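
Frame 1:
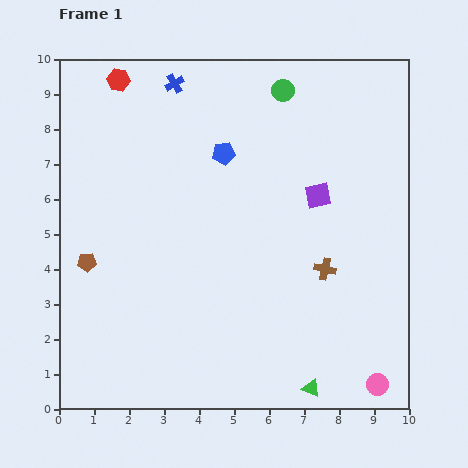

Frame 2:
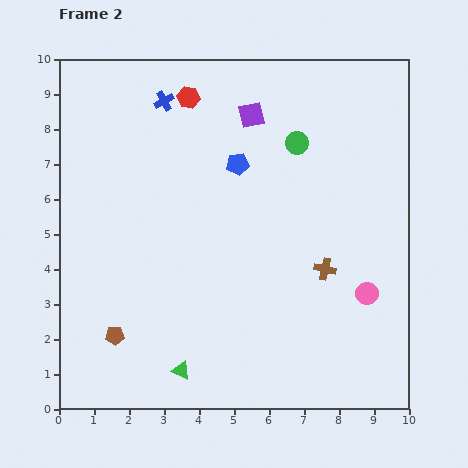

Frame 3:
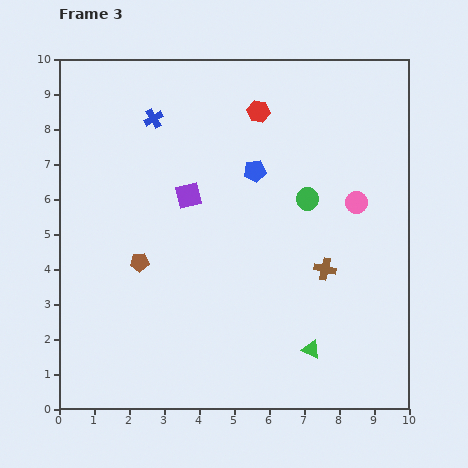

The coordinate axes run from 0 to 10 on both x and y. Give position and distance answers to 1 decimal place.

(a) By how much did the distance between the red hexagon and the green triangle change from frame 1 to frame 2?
-2.6

Distance in frame 1: 10.4. Distance in frame 2: 7.8.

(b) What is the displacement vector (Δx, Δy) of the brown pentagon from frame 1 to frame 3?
(1.5, 0.0)

The brown pentagon was at (0.8, 4.2) in frame 1 and (2.3, 4.2) in frame 3.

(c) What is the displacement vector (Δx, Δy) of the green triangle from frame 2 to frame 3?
(3.7, 0.6)

The green triangle was at (3.5, 1.1) in frame 2 and (7.2, 1.7) in frame 3.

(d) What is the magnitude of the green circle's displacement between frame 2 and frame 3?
1.6

The green circle moved from (6.8, 7.6) to (7.1, 6.0), a distance of √(0.3² + 1.6²) ≈ 1.6.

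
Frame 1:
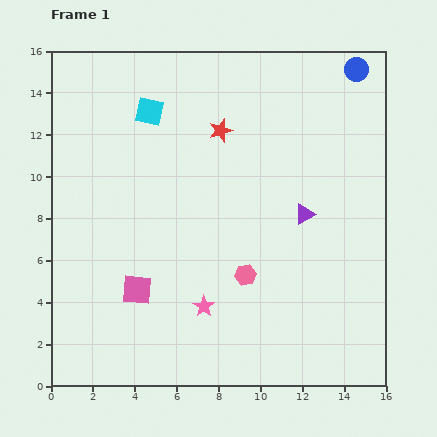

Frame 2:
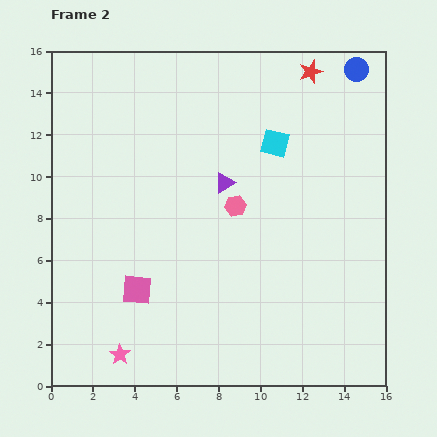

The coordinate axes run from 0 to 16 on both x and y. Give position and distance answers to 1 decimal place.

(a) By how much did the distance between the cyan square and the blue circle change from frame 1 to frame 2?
-4.9

Distance in frame 1: 10.1. Distance in frame 2: 5.2.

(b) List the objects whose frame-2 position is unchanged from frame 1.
the blue circle, the pink square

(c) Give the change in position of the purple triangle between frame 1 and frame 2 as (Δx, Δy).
(-3.8, 1.5)

The purple triangle was at (12.1, 8.2) in frame 1 and (8.3, 9.7) in frame 2.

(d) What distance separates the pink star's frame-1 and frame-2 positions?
4.6

The pink star moved from (7.3, 3.8) to (3.3, 1.5), a distance of √(4.0² + 2.3²) ≈ 4.6.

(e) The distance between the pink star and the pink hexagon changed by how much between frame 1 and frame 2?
+6.5

Distance in frame 1: 2.5. Distance in frame 2: 9.0.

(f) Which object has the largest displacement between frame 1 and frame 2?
the cyan square

(moved 6.2; next 5.1)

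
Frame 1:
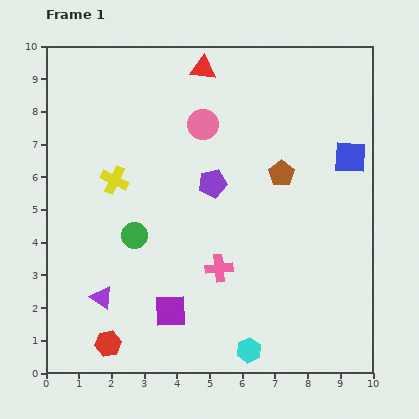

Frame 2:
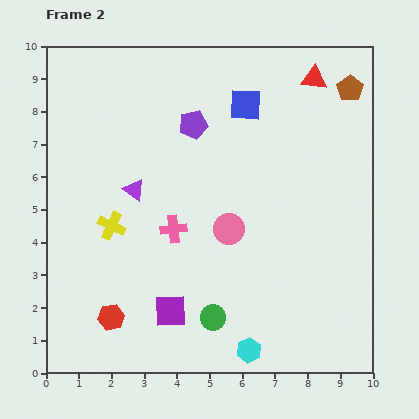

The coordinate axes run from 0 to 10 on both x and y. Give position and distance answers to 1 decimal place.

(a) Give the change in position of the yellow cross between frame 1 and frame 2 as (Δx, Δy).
(-0.1, -1.4)

The yellow cross was at (2.1, 5.9) in frame 1 and (2.0, 4.5) in frame 2.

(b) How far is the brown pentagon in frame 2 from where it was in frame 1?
3.3

The brown pentagon moved from (7.2, 6.1) to (9.3, 8.7), a distance of √(2.1² + 2.6²) ≈ 3.3.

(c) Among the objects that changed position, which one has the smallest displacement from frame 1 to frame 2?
the red hexagon

(moved 0.8)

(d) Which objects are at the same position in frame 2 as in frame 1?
the purple square, the cyan hexagon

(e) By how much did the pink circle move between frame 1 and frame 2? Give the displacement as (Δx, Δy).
(0.8, -3.2)

The pink circle was at (4.8, 7.6) in frame 1 and (5.6, 4.4) in frame 2.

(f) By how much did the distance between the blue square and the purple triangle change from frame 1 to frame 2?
-4.4

Distance in frame 1: 8.7. Distance in frame 2: 4.3.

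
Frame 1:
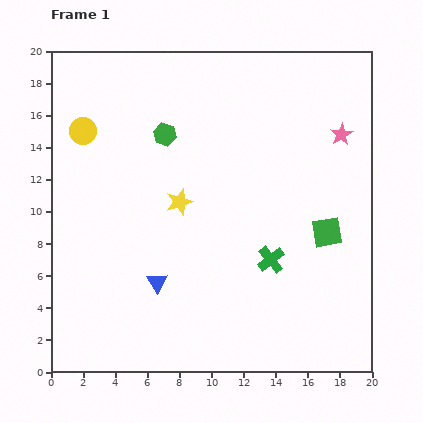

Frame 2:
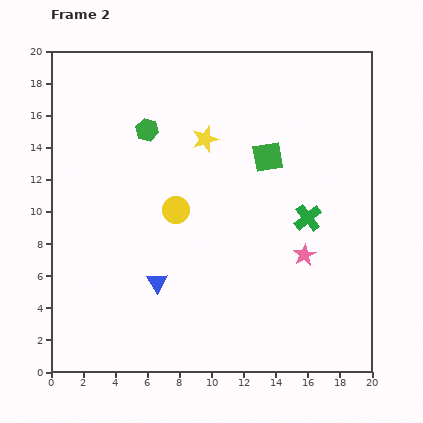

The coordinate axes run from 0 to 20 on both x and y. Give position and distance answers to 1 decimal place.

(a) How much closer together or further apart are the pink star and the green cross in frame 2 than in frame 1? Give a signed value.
-6.7

Distance in frame 1: 9.0. Distance in frame 2: 2.3.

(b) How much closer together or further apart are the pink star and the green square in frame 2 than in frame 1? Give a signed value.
+0.3

Distance in frame 1: 6.2. Distance in frame 2: 6.5.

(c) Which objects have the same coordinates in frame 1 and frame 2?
the blue triangle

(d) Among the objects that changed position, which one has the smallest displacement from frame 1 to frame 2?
the green hexagon

(moved 1.1)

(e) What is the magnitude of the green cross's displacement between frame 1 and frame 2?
3.5

The green cross moved from (13.7, 7.0) to (16.0, 9.6), a distance of √(2.3² + 2.6²) ≈ 3.5.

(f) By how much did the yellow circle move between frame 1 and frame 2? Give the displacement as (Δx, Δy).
(5.8, -4.9)

The yellow circle was at (2.0, 15.0) in frame 1 and (7.8, 10.1) in frame 2.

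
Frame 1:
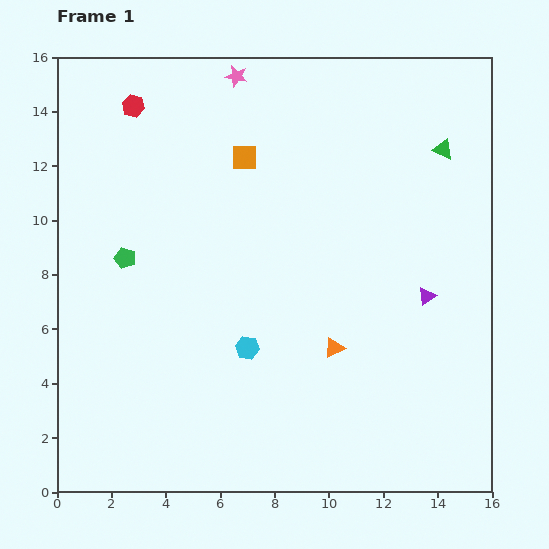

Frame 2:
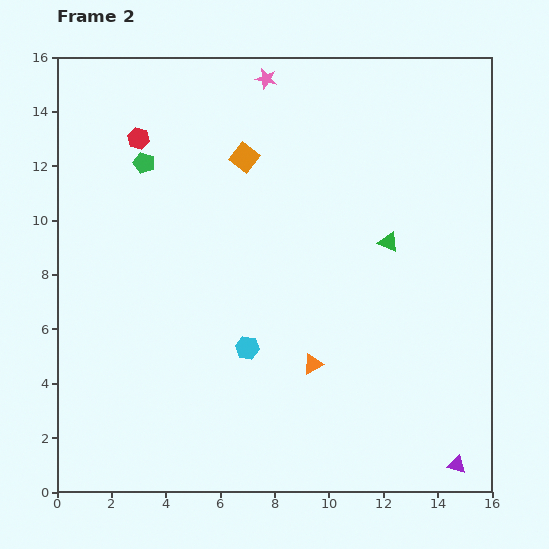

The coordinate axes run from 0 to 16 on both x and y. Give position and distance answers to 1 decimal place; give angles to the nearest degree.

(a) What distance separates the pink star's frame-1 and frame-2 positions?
1.1

The pink star moved from (6.6, 15.3) to (7.7, 15.2), a distance of √(1.1² + 0.1²) ≈ 1.1.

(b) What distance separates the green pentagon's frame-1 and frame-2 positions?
3.6

The green pentagon moved from (2.5, 8.6) to (3.2, 12.1), a distance of √(0.7² + 3.5²) ≈ 3.6.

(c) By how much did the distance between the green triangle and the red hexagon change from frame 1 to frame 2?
-1.5

Distance in frame 1: 11.5. Distance in frame 2: 10.0.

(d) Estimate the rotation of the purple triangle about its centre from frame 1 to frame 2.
46° clockwise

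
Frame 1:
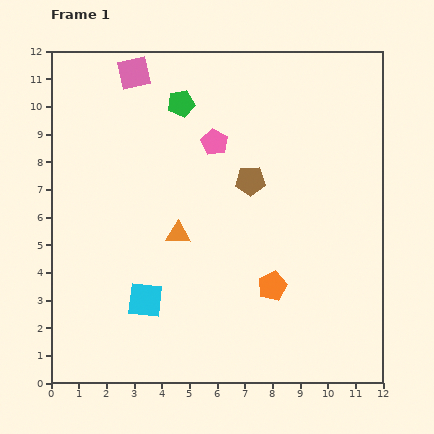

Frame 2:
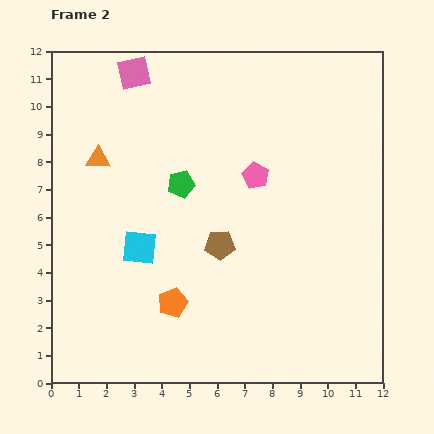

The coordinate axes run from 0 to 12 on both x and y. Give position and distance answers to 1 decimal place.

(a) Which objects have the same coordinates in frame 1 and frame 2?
the pink square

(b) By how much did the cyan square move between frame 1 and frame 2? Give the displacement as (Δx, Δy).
(-0.2, 1.9)

The cyan square was at (3.4, 3.0) in frame 1 and (3.2, 4.9) in frame 2.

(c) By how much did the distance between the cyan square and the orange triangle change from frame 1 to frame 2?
+0.8

Distance in frame 1: 2.7. Distance in frame 2: 3.5.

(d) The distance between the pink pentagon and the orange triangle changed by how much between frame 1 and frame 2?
+2.2

Distance in frame 1: 3.5. Distance in frame 2: 5.7.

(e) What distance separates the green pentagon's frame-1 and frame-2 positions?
2.9

The green pentagon moved from (4.7, 10.1) to (4.7, 7.2), a distance of √(0.0² + 2.9²) ≈ 2.9.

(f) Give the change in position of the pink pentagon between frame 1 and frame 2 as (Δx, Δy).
(1.5, -1.2)

The pink pentagon was at (5.9, 8.7) in frame 1 and (7.4, 7.5) in frame 2.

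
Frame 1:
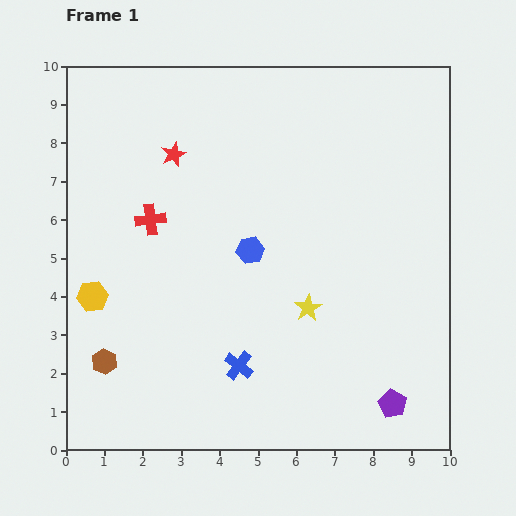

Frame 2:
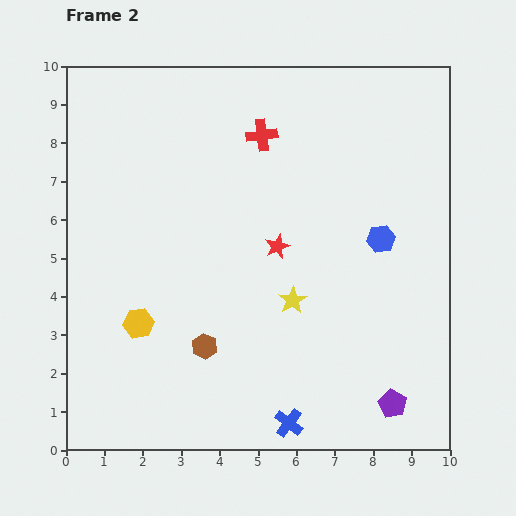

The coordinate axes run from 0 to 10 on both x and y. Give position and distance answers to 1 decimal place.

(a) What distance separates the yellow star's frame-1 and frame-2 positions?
0.4

The yellow star moved from (6.3, 3.7) to (5.9, 3.9), a distance of √(0.4² + 0.2²) ≈ 0.4.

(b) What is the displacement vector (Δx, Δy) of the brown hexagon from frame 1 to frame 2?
(2.6, 0.4)

The brown hexagon was at (1.0, 2.3) in frame 1 and (3.6, 2.7) in frame 2.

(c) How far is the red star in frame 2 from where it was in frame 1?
3.6

The red star moved from (2.8, 7.7) to (5.5, 5.3), a distance of √(2.7² + 2.4²) ≈ 3.6.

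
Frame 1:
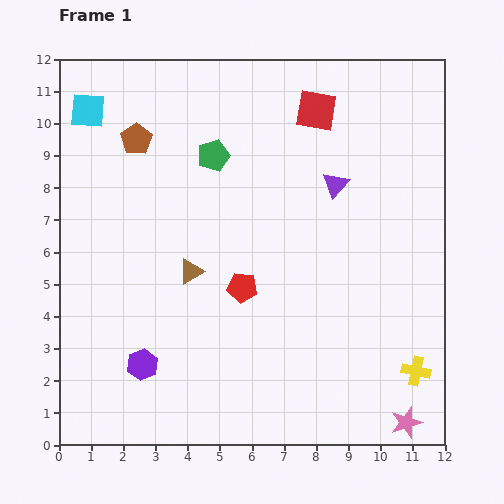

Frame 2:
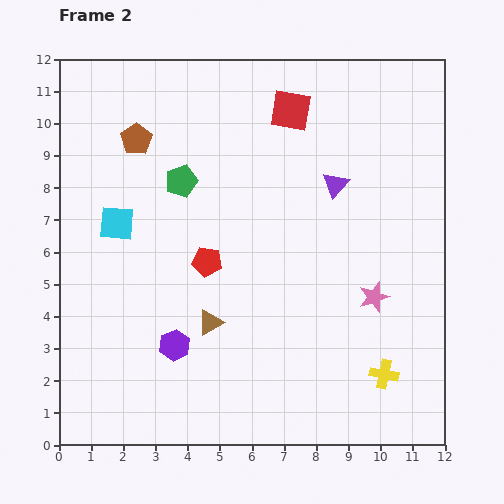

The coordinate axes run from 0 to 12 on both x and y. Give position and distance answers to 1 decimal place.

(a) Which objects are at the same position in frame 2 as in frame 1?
the purple triangle, the brown pentagon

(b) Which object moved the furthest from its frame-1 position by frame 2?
the pink star

(moved 4.0; next 3.6)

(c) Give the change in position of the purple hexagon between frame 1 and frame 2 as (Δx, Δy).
(1.0, 0.6)

The purple hexagon was at (2.6, 2.5) in frame 1 and (3.6, 3.1) in frame 2.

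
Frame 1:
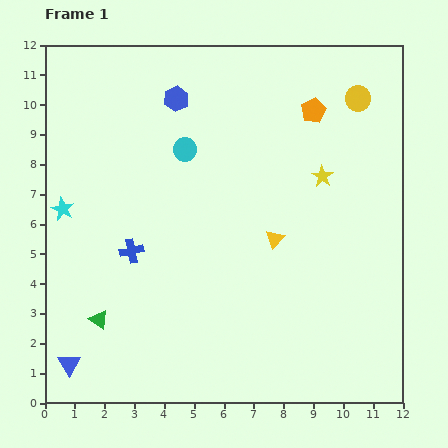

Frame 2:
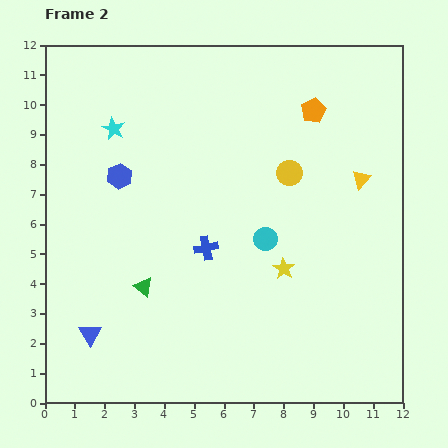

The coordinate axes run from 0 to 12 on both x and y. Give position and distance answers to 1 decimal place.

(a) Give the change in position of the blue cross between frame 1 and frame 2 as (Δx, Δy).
(2.5, 0.1)

The blue cross was at (2.9, 5.1) in frame 1 and (5.4, 5.2) in frame 2.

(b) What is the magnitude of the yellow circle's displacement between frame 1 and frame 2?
3.4

The yellow circle moved from (10.5, 10.2) to (8.2, 7.7), a distance of √(2.3² + 2.5²) ≈ 3.4.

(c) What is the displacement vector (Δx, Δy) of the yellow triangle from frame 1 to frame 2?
(2.9, 2.0)

The yellow triangle was at (7.7, 5.5) in frame 1 and (10.6, 7.5) in frame 2.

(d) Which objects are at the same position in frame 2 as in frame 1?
the orange pentagon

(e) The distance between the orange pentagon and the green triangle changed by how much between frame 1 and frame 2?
-1.8

Distance in frame 1: 10.0. Distance in frame 2: 8.2.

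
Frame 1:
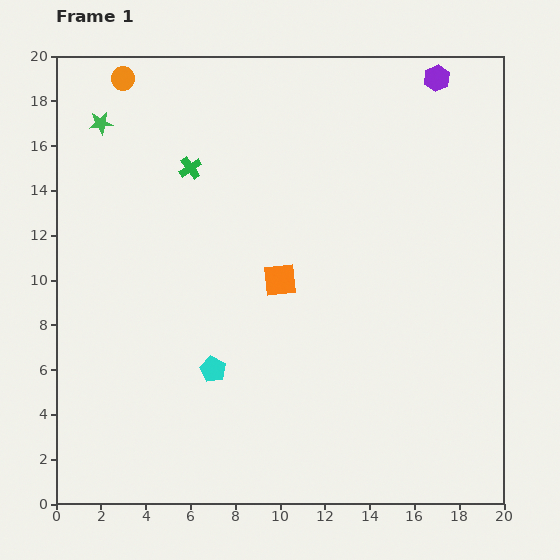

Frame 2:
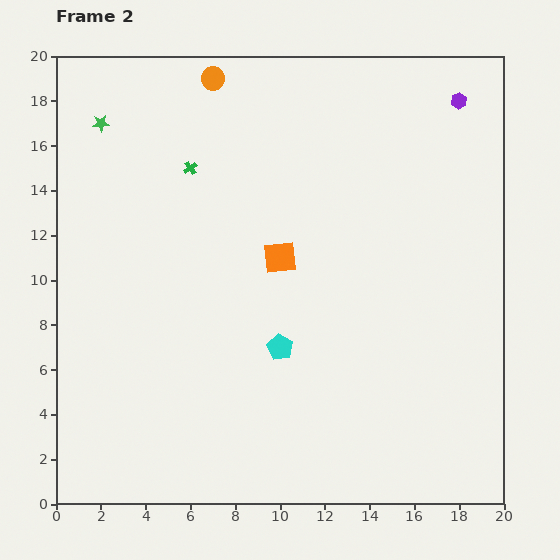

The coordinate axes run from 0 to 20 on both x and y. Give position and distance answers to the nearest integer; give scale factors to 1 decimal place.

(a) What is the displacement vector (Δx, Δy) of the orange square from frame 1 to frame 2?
(0, 1)

The orange square was at (10, 10) in frame 1 and (10, 11) in frame 2.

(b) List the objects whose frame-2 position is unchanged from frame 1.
the green star, the green cross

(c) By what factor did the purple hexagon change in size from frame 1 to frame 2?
0.6×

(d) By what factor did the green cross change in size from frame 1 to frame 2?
0.6×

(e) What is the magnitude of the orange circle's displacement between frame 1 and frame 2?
4

The orange circle moved from (3, 19) to (7, 19), a distance of √(4² + 0²) ≈ 4.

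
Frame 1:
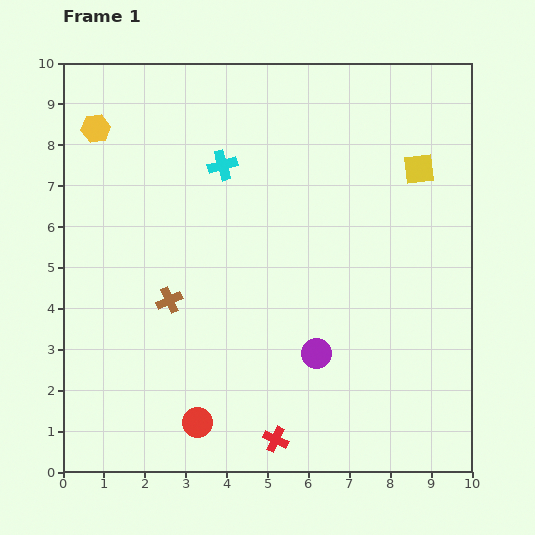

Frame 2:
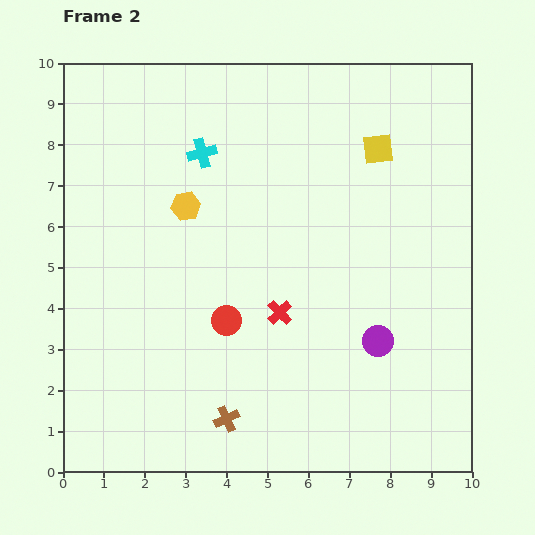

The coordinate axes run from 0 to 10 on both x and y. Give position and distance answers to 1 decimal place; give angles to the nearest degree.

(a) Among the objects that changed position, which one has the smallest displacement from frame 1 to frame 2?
the cyan cross

(moved 0.6)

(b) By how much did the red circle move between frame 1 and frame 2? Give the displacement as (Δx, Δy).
(0.7, 2.5)

The red circle was at (3.3, 1.2) in frame 1 and (4.0, 3.7) in frame 2.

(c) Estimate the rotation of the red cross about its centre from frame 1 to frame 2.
21° clockwise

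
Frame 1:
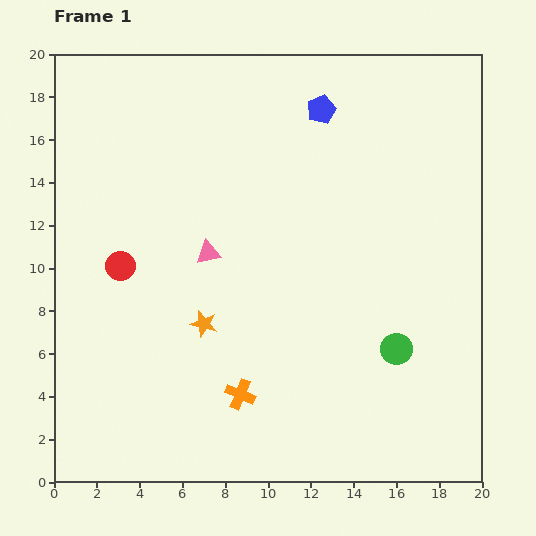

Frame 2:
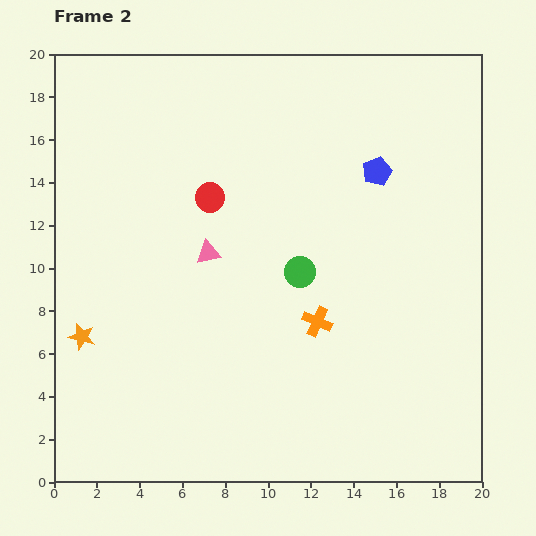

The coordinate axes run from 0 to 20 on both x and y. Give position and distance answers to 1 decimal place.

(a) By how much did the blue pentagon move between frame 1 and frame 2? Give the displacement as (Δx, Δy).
(2.6, -2.9)

The blue pentagon was at (12.5, 17.4) in frame 1 and (15.1, 14.5) in frame 2.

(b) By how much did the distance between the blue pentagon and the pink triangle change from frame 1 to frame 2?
+0.3

Distance in frame 1: 8.5. Distance in frame 2: 8.8.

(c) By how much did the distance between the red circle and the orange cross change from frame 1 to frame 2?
-0.5

Distance in frame 1: 8.2. Distance in frame 2: 7.7.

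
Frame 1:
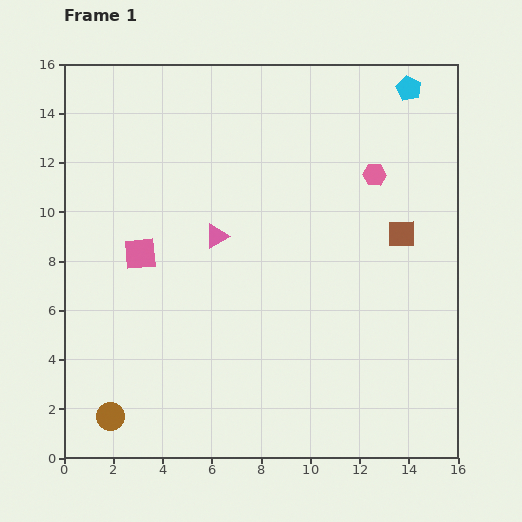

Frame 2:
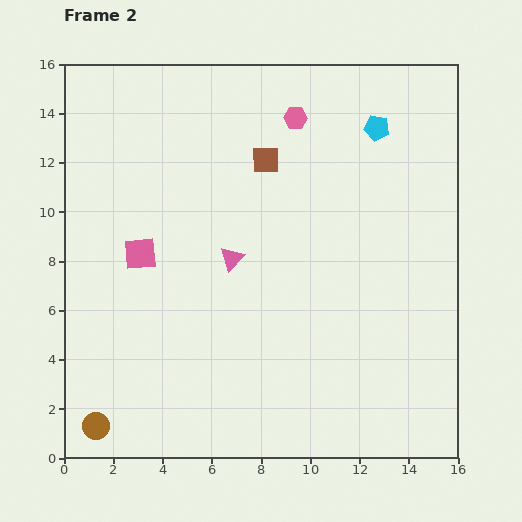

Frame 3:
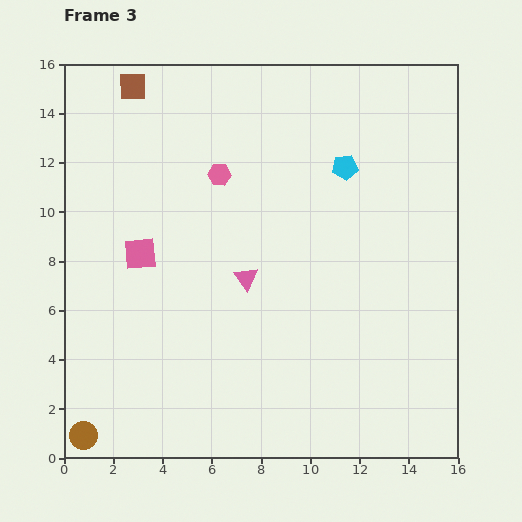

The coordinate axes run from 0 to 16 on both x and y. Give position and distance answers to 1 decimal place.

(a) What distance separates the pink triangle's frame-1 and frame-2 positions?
1.1

The pink triangle moved from (6.2, 9.0) to (6.8, 8.1), a distance of √(0.6² + 0.9²) ≈ 1.1.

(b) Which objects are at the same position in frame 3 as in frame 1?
the pink square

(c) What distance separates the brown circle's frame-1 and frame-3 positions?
1.4

The brown circle moved from (1.9, 1.7) to (0.8, 0.9), a distance of √(1.1² + 0.8²) ≈ 1.4.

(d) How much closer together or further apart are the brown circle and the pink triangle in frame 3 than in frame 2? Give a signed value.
+0.5

Distance in frame 2: 8.7. Distance in frame 3: 9.2.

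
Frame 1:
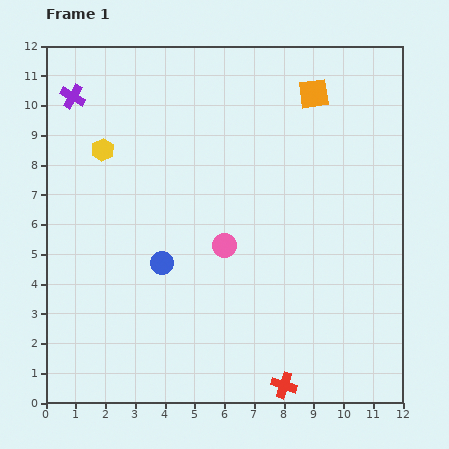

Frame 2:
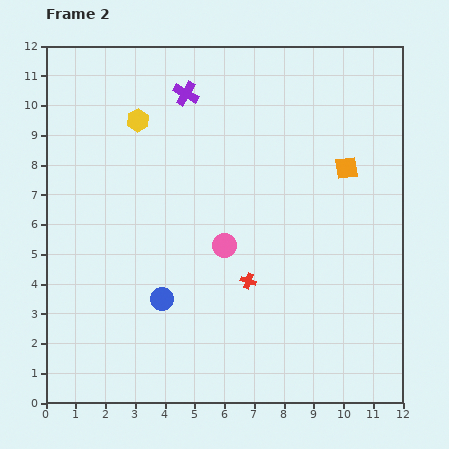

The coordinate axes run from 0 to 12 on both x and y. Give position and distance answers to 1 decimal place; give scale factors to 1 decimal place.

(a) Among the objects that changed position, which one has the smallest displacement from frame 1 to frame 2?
the blue circle

(moved 1.2)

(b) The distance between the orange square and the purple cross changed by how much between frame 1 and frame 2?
-2.1

Distance in frame 1: 8.1. Distance in frame 2: 6.0.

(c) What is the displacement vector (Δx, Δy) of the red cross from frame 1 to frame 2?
(-1.2, 3.5)

The red cross was at (8.0, 0.6) in frame 1 and (6.8, 4.1) in frame 2.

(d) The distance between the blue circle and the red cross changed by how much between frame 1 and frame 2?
-2.8

Distance in frame 1: 5.8. Distance in frame 2: 3.0.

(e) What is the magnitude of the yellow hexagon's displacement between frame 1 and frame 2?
1.6

The yellow hexagon moved from (1.9, 8.5) to (3.1, 9.5), a distance of √(1.2² + 1.0²) ≈ 1.6.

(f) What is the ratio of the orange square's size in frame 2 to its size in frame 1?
0.7×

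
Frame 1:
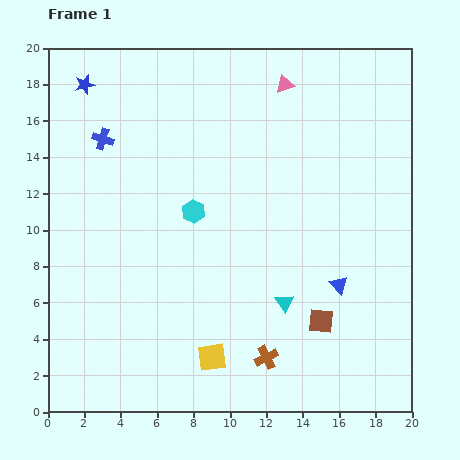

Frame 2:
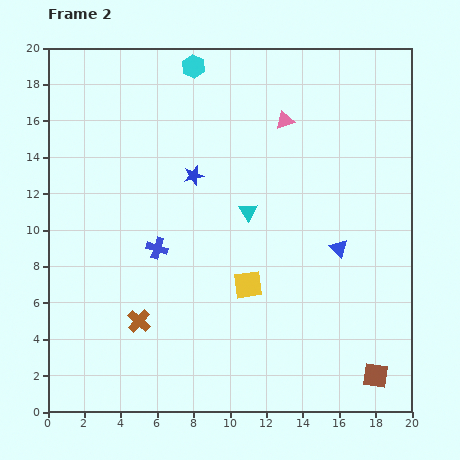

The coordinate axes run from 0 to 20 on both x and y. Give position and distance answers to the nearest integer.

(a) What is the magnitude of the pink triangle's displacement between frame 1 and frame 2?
2

The pink triangle moved from (13, 18) to (13, 16), a distance of √(0² + 2²) ≈ 2.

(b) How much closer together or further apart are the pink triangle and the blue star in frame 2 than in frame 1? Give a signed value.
-5

Distance in frame 1: 11. Distance in frame 2: 6.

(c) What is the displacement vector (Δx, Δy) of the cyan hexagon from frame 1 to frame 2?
(0, 8)

The cyan hexagon was at (8, 11) in frame 1 and (8, 19) in frame 2.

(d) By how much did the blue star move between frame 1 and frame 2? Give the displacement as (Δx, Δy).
(6, -5)

The blue star was at (2, 18) in frame 1 and (8, 13) in frame 2.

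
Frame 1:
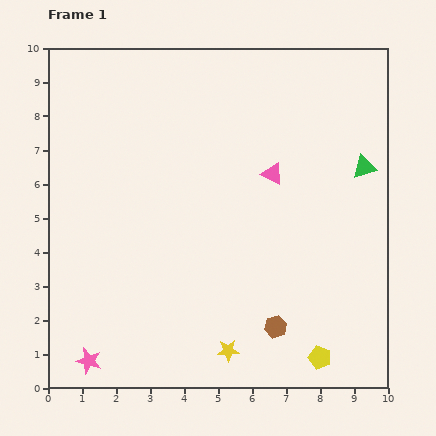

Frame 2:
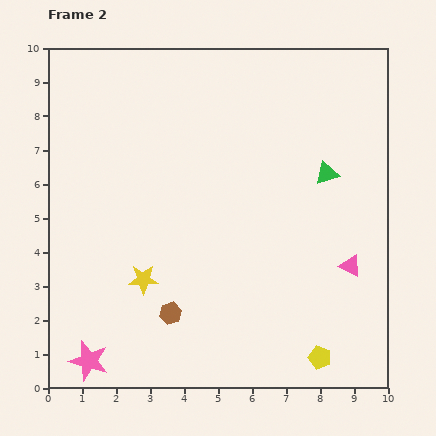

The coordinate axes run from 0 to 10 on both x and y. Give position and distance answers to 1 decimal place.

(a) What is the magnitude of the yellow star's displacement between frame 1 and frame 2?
3.3

The yellow star moved from (5.3, 1.1) to (2.8, 3.2), a distance of √(2.5² + 2.1²) ≈ 3.3.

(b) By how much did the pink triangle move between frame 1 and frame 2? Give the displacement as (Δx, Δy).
(2.3, -2.7)

The pink triangle was at (6.6, 6.3) in frame 1 and (8.9, 3.6) in frame 2.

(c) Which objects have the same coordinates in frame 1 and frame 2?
the yellow pentagon, the pink star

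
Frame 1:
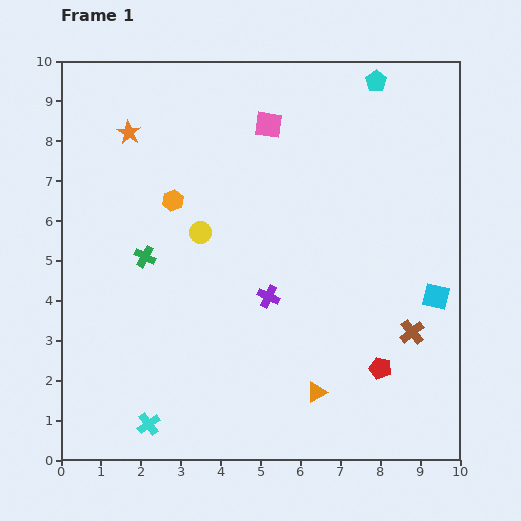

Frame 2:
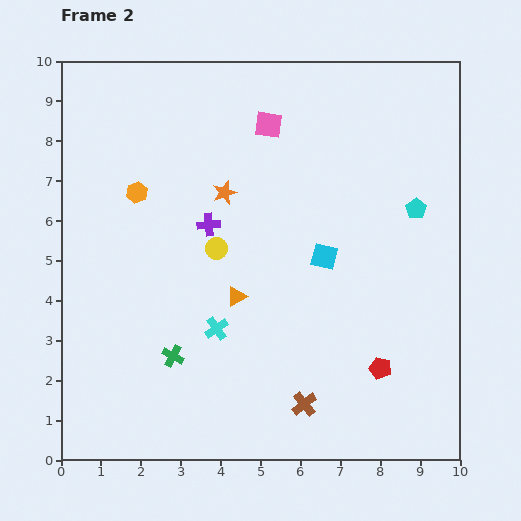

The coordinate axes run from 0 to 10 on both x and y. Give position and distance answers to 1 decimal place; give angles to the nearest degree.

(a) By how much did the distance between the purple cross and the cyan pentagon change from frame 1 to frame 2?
-0.8

Distance in frame 1: 6.0. Distance in frame 2: 5.2.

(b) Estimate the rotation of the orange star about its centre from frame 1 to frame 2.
21° clockwise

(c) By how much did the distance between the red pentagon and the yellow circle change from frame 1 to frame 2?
-0.5

Distance in frame 1: 5.6. Distance in frame 2: 5.1.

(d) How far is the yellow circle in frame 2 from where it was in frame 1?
0.6

The yellow circle moved from (3.5, 5.7) to (3.9, 5.3), a distance of √(0.4² + 0.4²) ≈ 0.6.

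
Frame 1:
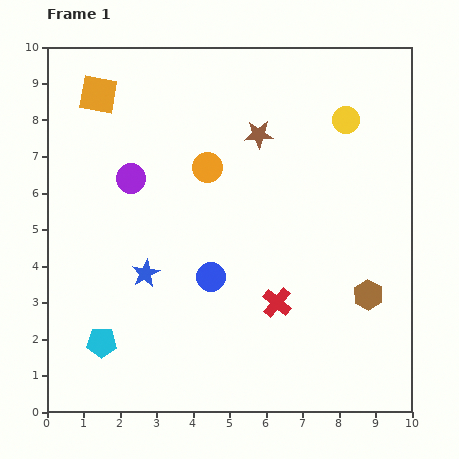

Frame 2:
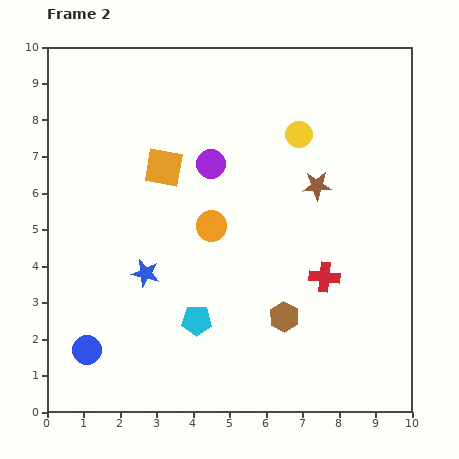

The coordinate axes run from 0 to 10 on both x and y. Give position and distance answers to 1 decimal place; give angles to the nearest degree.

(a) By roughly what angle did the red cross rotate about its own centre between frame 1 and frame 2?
34° counter-clockwise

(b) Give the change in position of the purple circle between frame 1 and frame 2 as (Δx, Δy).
(2.2, 0.4)

The purple circle was at (2.3, 6.4) in frame 1 and (4.5, 6.8) in frame 2.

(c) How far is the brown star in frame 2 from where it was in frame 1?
2.1

The brown star moved from (5.8, 7.6) to (7.4, 6.2), a distance of √(1.6² + 1.4²) ≈ 2.1.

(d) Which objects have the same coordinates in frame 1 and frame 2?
the blue star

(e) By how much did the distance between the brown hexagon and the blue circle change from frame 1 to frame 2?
+1.2

Distance in frame 1: 4.3. Distance in frame 2: 5.5.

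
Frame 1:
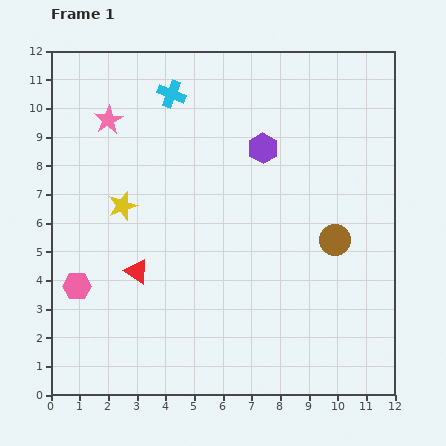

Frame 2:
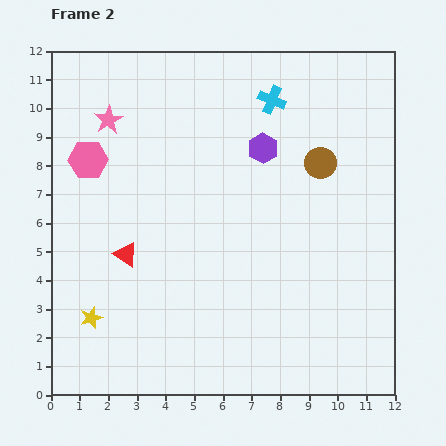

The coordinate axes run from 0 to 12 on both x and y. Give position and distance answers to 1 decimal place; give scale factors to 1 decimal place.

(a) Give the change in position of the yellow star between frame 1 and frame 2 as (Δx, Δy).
(-1.1, -3.9)

The yellow star was at (2.5, 6.6) in frame 1 and (1.4, 2.7) in frame 2.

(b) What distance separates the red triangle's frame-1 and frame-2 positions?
0.7

The red triangle moved from (3.0, 4.3) to (2.6, 4.9), a distance of √(0.4² + 0.6²) ≈ 0.7.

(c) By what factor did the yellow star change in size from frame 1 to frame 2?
0.8×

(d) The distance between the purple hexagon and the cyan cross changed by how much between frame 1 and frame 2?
-2.0

Distance in frame 1: 3.7. Distance in frame 2: 1.7.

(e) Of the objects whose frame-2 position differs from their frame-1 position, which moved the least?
the red triangle

(moved 0.7)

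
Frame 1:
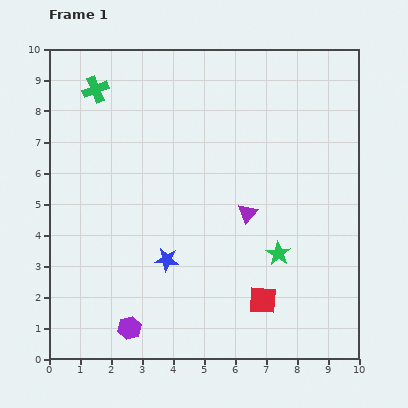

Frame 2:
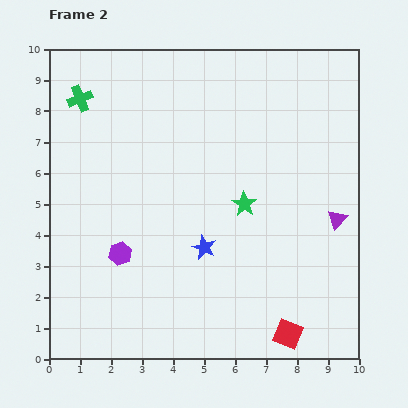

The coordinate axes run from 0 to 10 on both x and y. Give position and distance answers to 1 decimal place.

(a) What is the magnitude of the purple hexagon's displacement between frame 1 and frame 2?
2.4

The purple hexagon moved from (2.6, 1.0) to (2.3, 3.4), a distance of √(0.3² + 2.4²) ≈ 2.4.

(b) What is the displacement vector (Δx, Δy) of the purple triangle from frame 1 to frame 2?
(2.9, -0.2)

The purple triangle was at (6.4, 4.7) in frame 1 and (9.3, 4.5) in frame 2.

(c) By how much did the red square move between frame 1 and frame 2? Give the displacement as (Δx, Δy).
(0.8, -1.1)

The red square was at (6.9, 1.9) in frame 1 and (7.7, 0.8) in frame 2.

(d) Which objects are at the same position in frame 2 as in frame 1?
none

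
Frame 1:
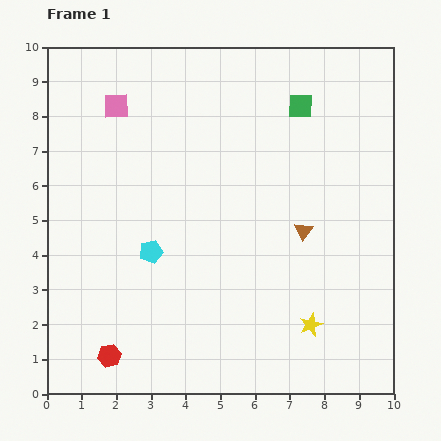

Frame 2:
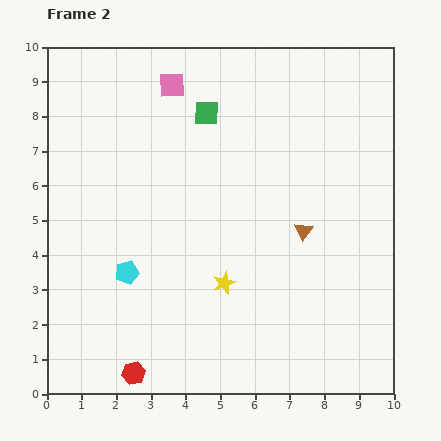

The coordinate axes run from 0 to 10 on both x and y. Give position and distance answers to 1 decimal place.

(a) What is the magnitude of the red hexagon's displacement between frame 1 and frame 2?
0.9

The red hexagon moved from (1.8, 1.1) to (2.5, 0.6), a distance of √(0.7² + 0.5²) ≈ 0.9.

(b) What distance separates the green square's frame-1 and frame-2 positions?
2.7

The green square moved from (7.3, 8.3) to (4.6, 8.1), a distance of √(2.7² + 0.2²) ≈ 2.7.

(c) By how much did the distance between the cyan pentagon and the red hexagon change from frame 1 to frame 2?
-0.3

Distance in frame 1: 3.2. Distance in frame 2: 2.9.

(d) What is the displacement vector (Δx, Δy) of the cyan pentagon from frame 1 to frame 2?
(-0.7, -0.6)

The cyan pentagon was at (3.0, 4.1) in frame 1 and (2.3, 3.5) in frame 2.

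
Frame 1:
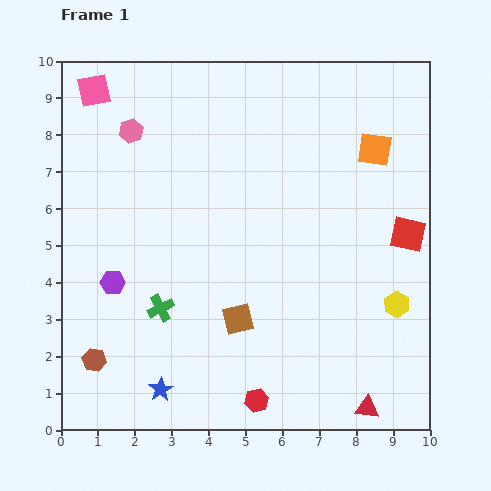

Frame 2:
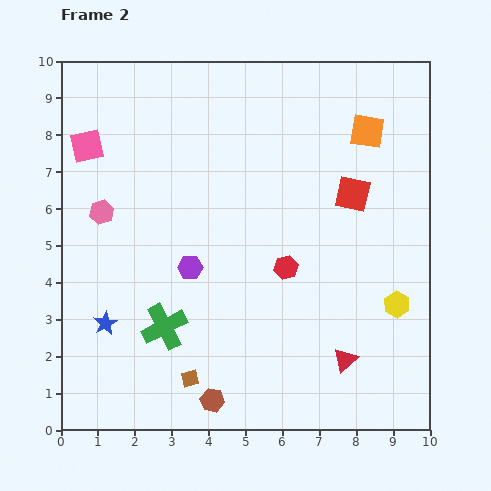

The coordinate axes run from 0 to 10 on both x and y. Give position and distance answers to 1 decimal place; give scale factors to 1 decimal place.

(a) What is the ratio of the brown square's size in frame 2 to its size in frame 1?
0.6×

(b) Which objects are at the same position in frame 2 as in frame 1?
the yellow hexagon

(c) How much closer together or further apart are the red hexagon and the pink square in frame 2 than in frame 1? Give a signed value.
-3.2

Distance in frame 1: 9.5. Distance in frame 2: 6.3.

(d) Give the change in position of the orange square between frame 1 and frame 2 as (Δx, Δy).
(-0.2, 0.5)

The orange square was at (8.5, 7.6) in frame 1 and (8.3, 8.1) in frame 2.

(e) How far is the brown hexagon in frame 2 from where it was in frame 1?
3.4

The brown hexagon moved from (0.9, 1.9) to (4.1, 0.8), a distance of √(3.2² + 1.1²) ≈ 3.4.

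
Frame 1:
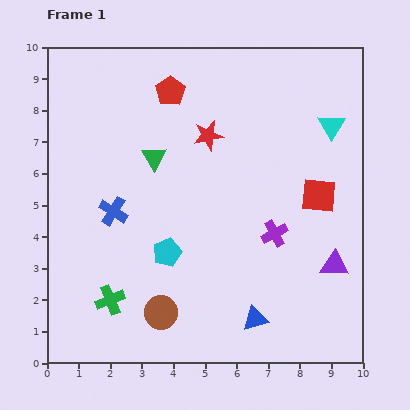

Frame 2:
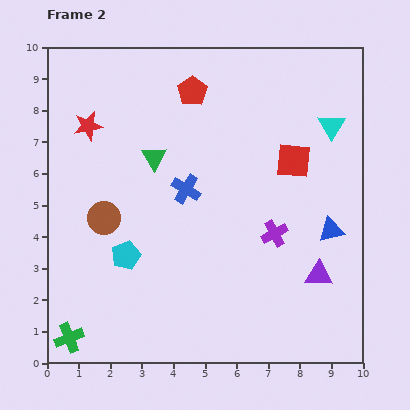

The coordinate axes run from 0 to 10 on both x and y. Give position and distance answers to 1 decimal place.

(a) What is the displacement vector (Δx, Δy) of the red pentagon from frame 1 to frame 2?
(0.7, 0.0)

The red pentagon was at (3.9, 8.6) in frame 1 and (4.6, 8.6) in frame 2.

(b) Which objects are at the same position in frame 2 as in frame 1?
the purple cross, the cyan triangle, the green triangle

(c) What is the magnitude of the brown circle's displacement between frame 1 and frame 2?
3.5

The brown circle moved from (3.6, 1.6) to (1.8, 4.6), a distance of √(1.8² + 3.0²) ≈ 3.5.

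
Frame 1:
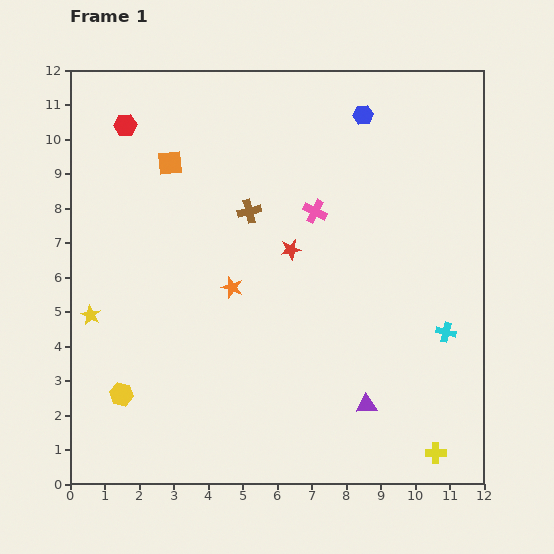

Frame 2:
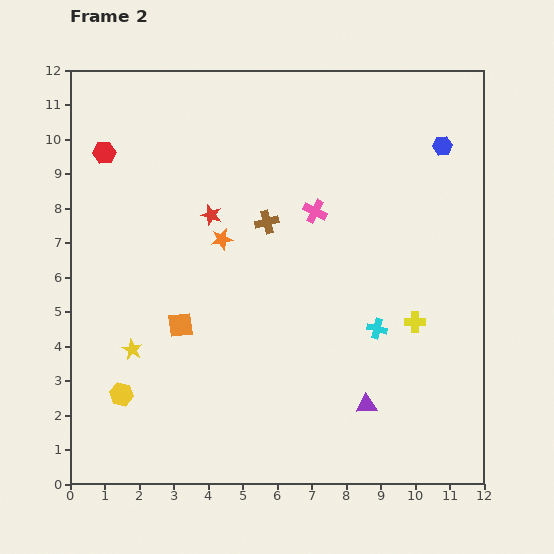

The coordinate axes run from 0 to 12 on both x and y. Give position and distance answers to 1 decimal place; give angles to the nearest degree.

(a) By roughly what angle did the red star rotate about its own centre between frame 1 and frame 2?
26° clockwise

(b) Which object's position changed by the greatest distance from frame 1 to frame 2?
the orange square

(moved 4.7; next 3.8)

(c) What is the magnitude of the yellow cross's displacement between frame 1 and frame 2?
3.8

The yellow cross moved from (10.6, 0.9) to (10.0, 4.7), a distance of √(0.6² + 3.8²) ≈ 3.8.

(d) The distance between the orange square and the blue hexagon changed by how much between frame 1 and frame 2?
+3.4

Distance in frame 1: 5.8. Distance in frame 2: 9.2.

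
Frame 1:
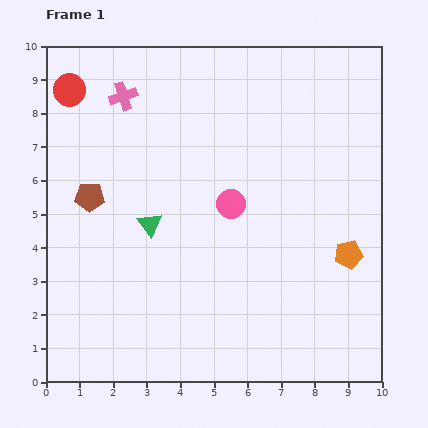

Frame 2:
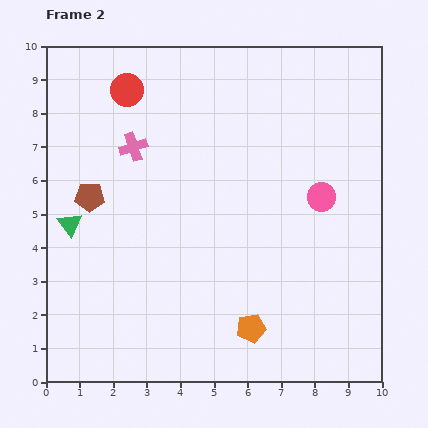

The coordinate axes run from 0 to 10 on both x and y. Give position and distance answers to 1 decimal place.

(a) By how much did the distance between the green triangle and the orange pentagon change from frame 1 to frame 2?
+0.2

Distance in frame 1: 6.0. Distance in frame 2: 6.2.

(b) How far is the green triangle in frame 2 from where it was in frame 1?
2.4

The green triangle moved from (3.1, 4.7) to (0.7, 4.7), a distance of √(2.4² + 0.0²) ≈ 2.4.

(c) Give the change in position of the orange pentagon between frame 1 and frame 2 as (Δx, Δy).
(-2.9, -2.2)

The orange pentagon was at (9.0, 3.8) in frame 1 and (6.1, 1.6) in frame 2.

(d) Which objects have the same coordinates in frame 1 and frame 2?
the brown pentagon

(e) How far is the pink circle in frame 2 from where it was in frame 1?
2.7

The pink circle moved from (5.5, 5.3) to (8.2, 5.5), a distance of √(2.7² + 0.2²) ≈ 2.7.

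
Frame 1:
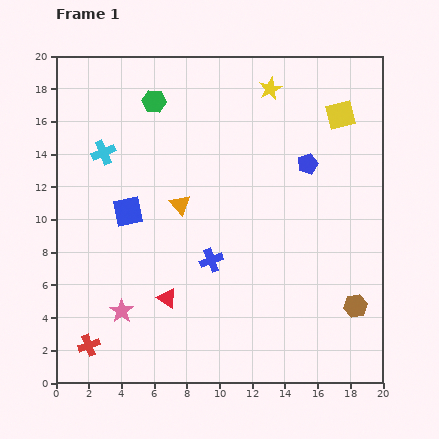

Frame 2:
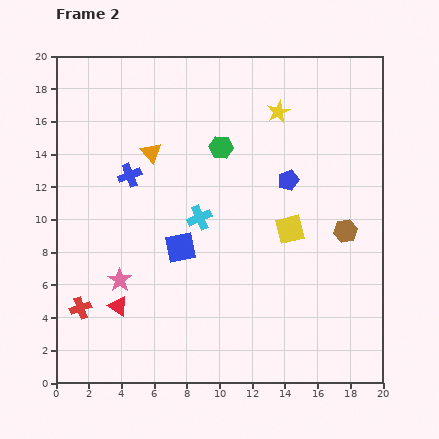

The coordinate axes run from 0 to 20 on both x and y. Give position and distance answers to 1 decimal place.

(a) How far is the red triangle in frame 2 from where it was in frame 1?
3.0

The red triangle moved from (6.8, 5.2) to (3.8, 4.7), a distance of √(3.0² + 0.5²) ≈ 3.0.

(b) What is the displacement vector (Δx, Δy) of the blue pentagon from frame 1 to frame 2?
(-1.2, -1.0)

The blue pentagon was at (15.4, 13.4) in frame 1 and (14.2, 12.4) in frame 2.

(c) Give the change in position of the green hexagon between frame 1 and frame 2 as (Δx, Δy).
(4.1, -2.8)

The green hexagon was at (6.0, 17.2) in frame 1 and (10.1, 14.4) in frame 2.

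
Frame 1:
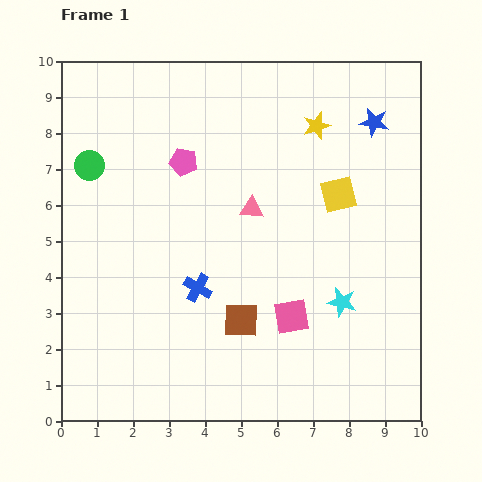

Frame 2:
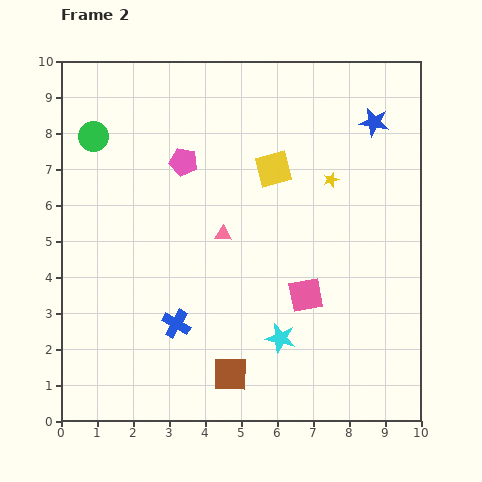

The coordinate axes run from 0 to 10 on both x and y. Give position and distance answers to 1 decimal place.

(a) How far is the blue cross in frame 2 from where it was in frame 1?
1.2

The blue cross moved from (3.8, 3.7) to (3.2, 2.7), a distance of √(0.6² + 1.0²) ≈ 1.2.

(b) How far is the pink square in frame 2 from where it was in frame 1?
0.7

The pink square moved from (6.4, 2.9) to (6.8, 3.5), a distance of √(0.4² + 0.6²) ≈ 0.7.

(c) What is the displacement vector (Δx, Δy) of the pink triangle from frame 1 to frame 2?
(-0.8, -0.7)

The pink triangle was at (5.3, 5.9) in frame 1 and (4.5, 5.2) in frame 2.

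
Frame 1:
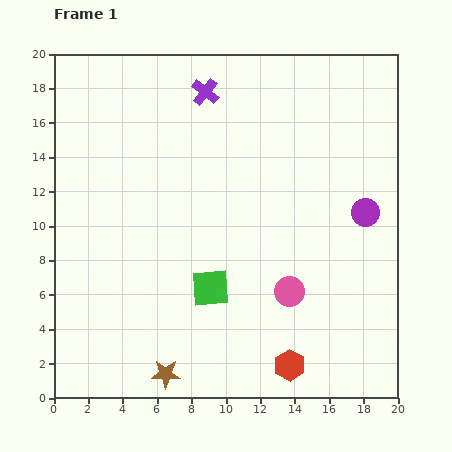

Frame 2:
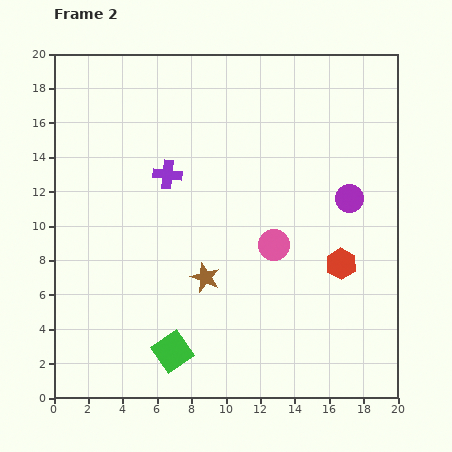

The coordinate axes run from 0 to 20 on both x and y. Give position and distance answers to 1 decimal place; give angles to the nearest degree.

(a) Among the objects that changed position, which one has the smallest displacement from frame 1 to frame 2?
the purple circle

(moved 1.2)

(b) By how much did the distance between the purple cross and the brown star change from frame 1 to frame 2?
-10.2

Distance in frame 1: 16.6. Distance in frame 2: 6.4.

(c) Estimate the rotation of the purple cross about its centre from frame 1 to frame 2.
32° counter-clockwise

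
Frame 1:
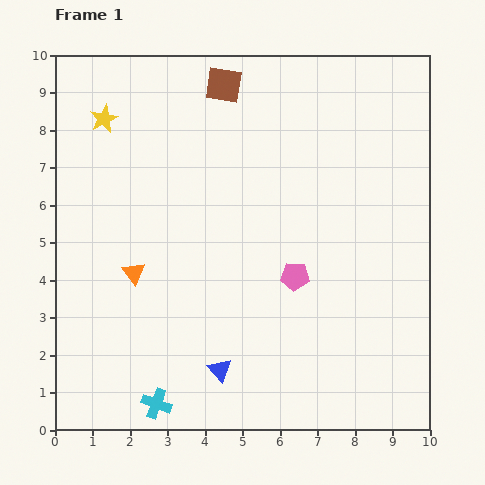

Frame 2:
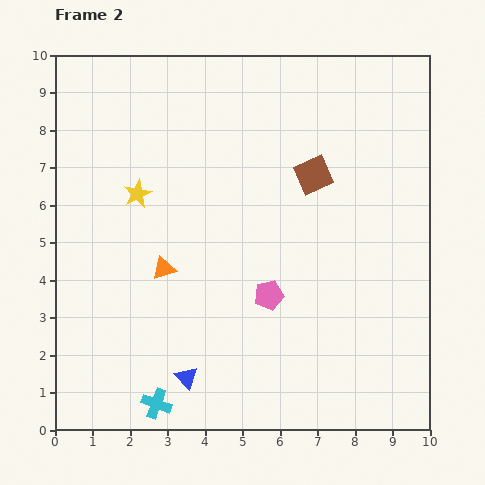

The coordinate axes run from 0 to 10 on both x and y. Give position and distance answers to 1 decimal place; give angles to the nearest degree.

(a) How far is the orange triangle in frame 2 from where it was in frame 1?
0.8

The orange triangle moved from (2.1, 4.2) to (2.9, 4.3), a distance of √(0.8² + 0.1²) ≈ 0.8.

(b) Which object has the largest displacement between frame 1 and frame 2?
the brown square

(moved 3.4; next 2.2)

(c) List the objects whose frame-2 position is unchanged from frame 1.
the cyan cross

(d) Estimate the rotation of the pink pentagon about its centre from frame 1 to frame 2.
17° counter-clockwise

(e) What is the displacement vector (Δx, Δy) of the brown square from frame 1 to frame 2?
(2.4, -2.4)

The brown square was at (4.5, 9.2) in frame 1 and (6.9, 6.8) in frame 2.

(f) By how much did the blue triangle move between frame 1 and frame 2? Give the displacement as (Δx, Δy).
(-0.9, -0.2)

The blue triangle was at (4.4, 1.6) in frame 1 and (3.5, 1.4) in frame 2.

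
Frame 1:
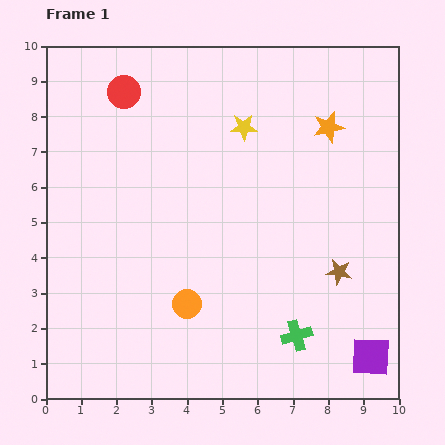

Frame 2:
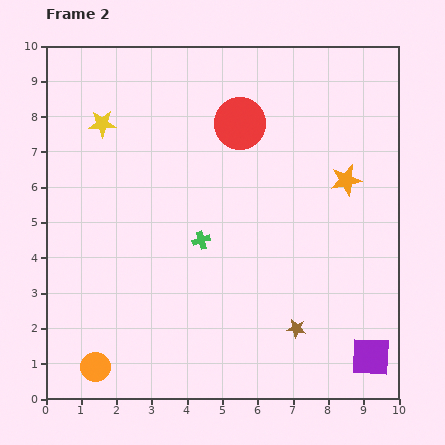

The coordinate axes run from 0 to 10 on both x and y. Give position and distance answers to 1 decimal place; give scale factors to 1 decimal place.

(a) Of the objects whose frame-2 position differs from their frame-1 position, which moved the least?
the orange star

(moved 1.6)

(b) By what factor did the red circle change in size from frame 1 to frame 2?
1.6×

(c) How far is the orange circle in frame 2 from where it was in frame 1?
3.2

The orange circle moved from (4.0, 2.7) to (1.4, 0.9), a distance of √(2.6² + 1.8²) ≈ 3.2.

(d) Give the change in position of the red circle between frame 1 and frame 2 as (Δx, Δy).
(3.3, -0.9)

The red circle was at (2.2, 8.7) in frame 1 and (5.5, 7.8) in frame 2.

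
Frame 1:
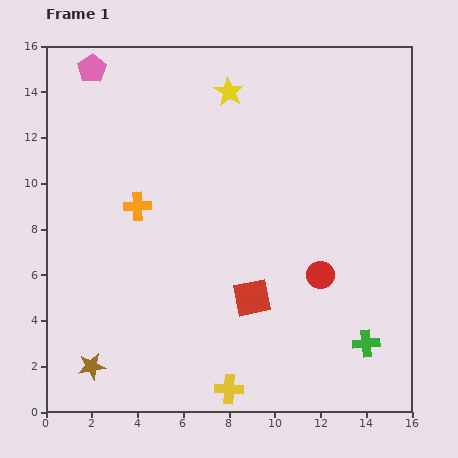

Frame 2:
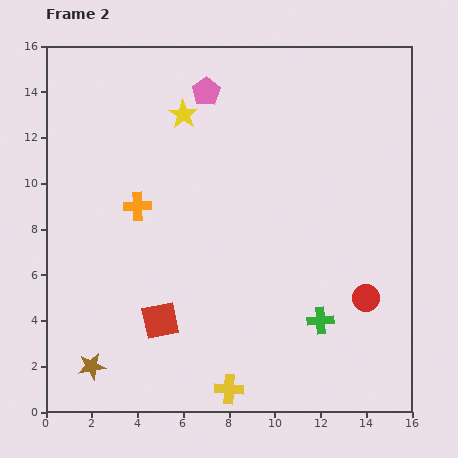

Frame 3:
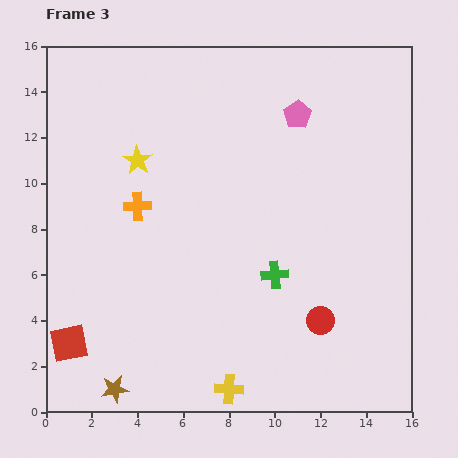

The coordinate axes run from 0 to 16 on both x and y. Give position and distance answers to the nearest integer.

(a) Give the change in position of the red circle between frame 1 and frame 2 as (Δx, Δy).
(2, -1)

The red circle was at (12, 6) in frame 1 and (14, 5) in frame 2.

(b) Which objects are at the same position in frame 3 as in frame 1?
the yellow cross, the orange cross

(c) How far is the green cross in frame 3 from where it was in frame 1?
5

The green cross moved from (14, 3) to (10, 6), a distance of √(4² + 3²) ≈ 5.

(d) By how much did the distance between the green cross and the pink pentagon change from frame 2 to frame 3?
-4

Distance in frame 2: 11. Distance in frame 3: 7.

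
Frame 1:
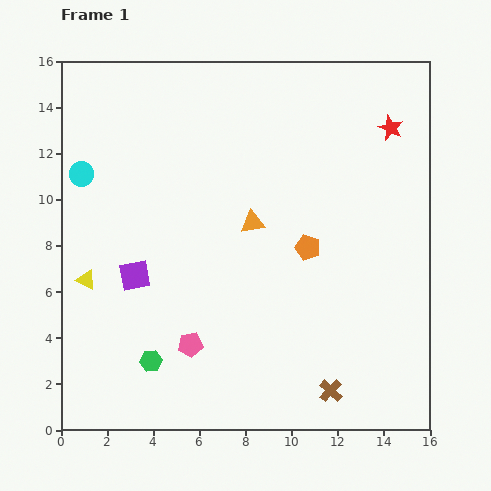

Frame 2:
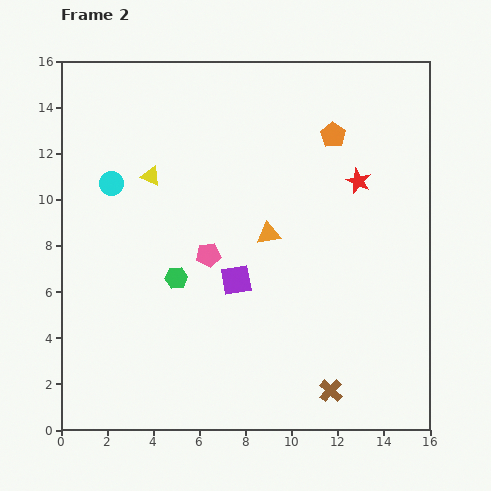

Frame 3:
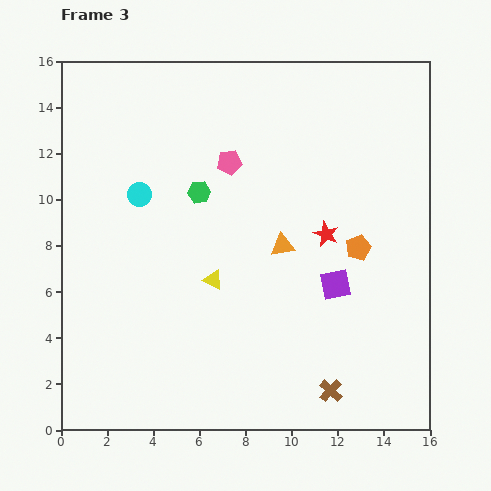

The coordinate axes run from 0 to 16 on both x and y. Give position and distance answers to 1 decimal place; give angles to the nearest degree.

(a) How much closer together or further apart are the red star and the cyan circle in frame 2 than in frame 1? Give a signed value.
-2.8

Distance in frame 1: 13.5. Distance in frame 2: 10.7.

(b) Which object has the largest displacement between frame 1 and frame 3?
the purple square

(moved 8.7; next 8.1)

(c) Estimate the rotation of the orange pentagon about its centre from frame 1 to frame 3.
31° clockwise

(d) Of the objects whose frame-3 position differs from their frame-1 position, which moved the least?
the orange triangle

(moved 1.6)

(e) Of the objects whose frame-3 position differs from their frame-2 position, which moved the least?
the orange triangle

(moved 0.8)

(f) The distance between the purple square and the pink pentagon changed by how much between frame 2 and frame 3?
+5.4

Distance in frame 2: 1.6. Distance in frame 3: 7.0.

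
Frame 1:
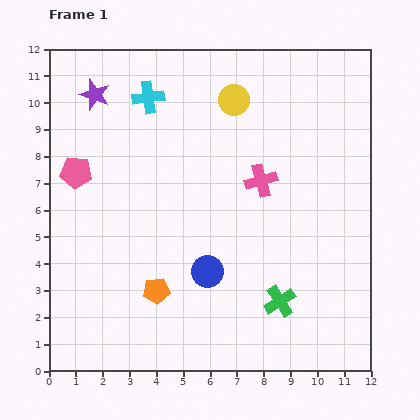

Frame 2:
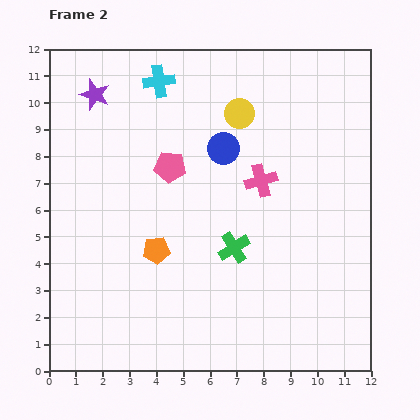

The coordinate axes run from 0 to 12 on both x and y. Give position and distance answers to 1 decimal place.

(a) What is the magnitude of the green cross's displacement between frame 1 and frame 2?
2.6

The green cross moved from (8.6, 2.6) to (6.9, 4.6), a distance of √(1.7² + 2.0²) ≈ 2.6.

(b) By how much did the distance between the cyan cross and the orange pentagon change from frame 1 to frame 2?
-0.9

Distance in frame 1: 7.2. Distance in frame 2: 6.3.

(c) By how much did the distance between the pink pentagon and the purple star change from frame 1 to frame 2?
+0.9

Distance in frame 1: 3.0. Distance in frame 2: 3.9.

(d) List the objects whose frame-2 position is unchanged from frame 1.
the pink cross, the purple star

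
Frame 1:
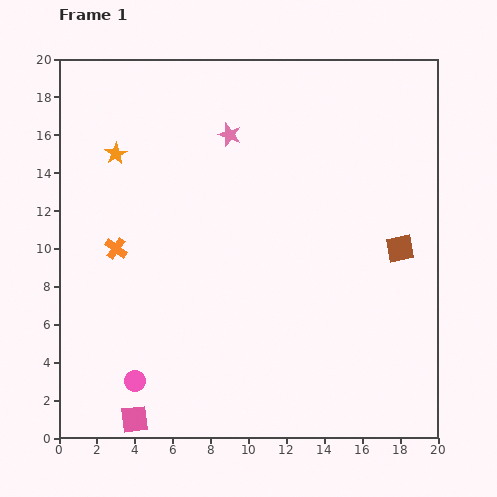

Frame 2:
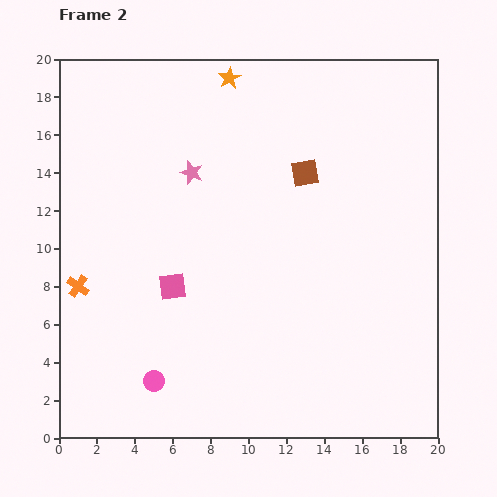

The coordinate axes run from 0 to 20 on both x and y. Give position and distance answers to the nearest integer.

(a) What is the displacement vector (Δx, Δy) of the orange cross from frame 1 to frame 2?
(-2, -2)

The orange cross was at (3, 10) in frame 1 and (1, 8) in frame 2.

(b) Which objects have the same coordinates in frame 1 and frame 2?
none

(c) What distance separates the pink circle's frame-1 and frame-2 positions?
1

The pink circle moved from (4, 3) to (5, 3), a distance of √(1² + 0²) ≈ 1.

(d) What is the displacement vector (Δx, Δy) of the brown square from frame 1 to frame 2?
(-5, 4)

The brown square was at (18, 10) in frame 1 and (13, 14) in frame 2.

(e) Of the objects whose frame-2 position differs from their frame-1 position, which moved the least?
the pink circle

(moved 1)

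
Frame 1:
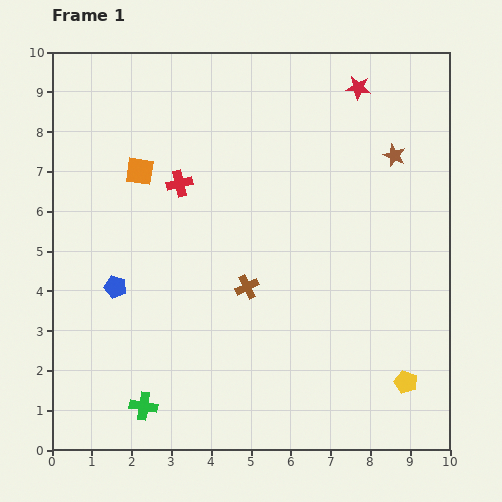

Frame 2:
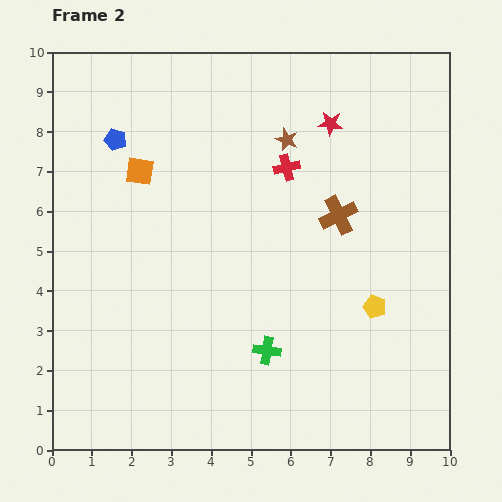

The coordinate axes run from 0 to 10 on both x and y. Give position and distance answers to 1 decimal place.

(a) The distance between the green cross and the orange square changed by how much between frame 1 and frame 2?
-0.4

Distance in frame 1: 5.9. Distance in frame 2: 5.5.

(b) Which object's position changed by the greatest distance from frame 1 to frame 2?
the blue pentagon

(moved 3.7; next 3.4)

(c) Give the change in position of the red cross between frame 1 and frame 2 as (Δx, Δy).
(2.7, 0.4)

The red cross was at (3.2, 6.7) in frame 1 and (5.9, 7.1) in frame 2.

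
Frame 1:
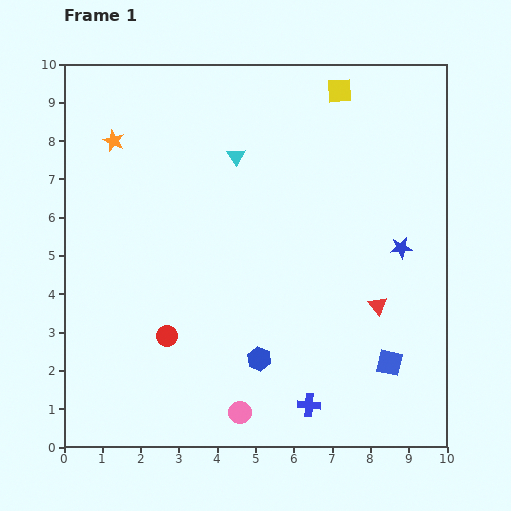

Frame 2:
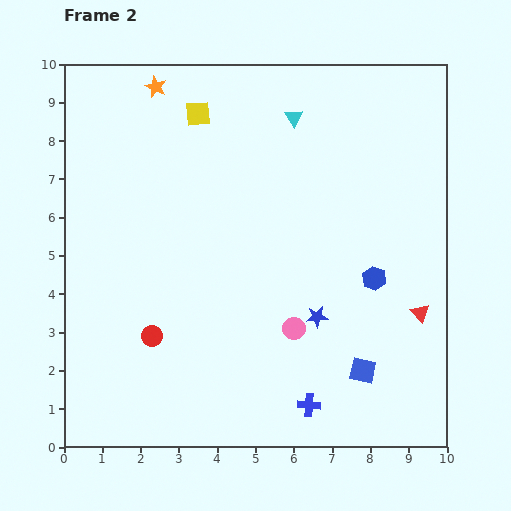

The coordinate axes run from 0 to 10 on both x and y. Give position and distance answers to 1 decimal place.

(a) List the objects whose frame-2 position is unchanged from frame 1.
the blue cross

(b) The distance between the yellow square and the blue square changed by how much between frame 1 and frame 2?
+0.8

Distance in frame 1: 7.2. Distance in frame 2: 8.0.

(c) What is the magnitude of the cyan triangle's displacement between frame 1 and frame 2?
1.8

The cyan triangle moved from (4.5, 7.6) to (6.0, 8.6), a distance of √(1.5² + 1.0²) ≈ 1.8.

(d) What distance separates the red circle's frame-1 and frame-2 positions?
0.4

The red circle moved from (2.7, 2.9) to (2.3, 2.9), a distance of √(0.4² + 0.0²) ≈ 0.4.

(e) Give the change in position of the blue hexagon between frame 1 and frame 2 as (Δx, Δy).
(3.0, 2.1)

The blue hexagon was at (5.1, 2.3) in frame 1 and (8.1, 4.4) in frame 2.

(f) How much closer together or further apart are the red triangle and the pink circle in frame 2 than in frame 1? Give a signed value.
-1.3

Distance in frame 1: 4.6. Distance in frame 2: 3.3.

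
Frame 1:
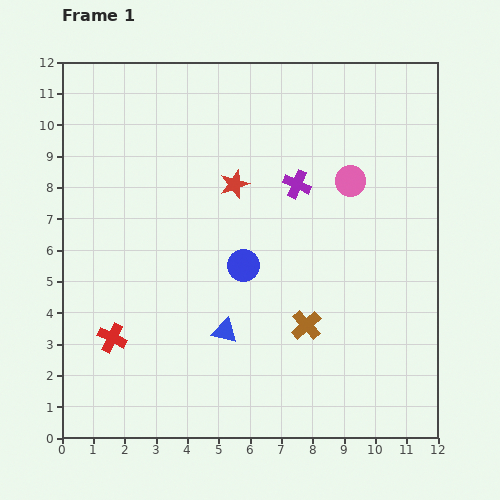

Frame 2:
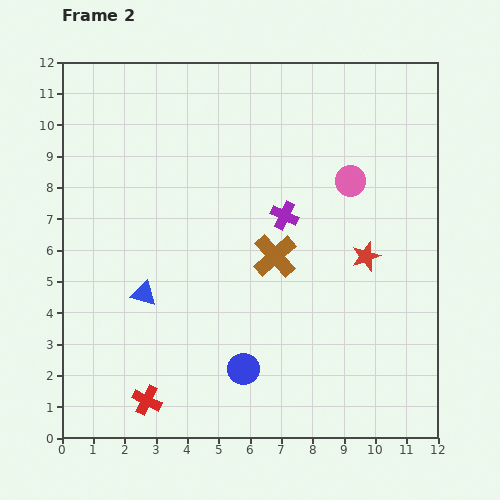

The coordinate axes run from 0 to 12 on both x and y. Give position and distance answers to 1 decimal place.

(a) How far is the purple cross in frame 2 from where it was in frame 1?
1.1

The purple cross moved from (7.5, 8.1) to (7.1, 7.1), a distance of √(0.4² + 1.0²) ≈ 1.1.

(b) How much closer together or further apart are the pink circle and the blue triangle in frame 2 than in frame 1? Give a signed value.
+1.3

Distance in frame 1: 6.2. Distance in frame 2: 7.5.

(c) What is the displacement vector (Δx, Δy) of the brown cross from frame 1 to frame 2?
(-1.0, 2.2)

The brown cross was at (7.8, 3.6) in frame 1 and (6.8, 5.8) in frame 2.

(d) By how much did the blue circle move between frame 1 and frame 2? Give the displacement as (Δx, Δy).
(0.0, -3.3)

The blue circle was at (5.8, 5.5) in frame 1 and (5.8, 2.2) in frame 2.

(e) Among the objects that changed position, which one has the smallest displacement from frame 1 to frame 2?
the purple cross

(moved 1.1)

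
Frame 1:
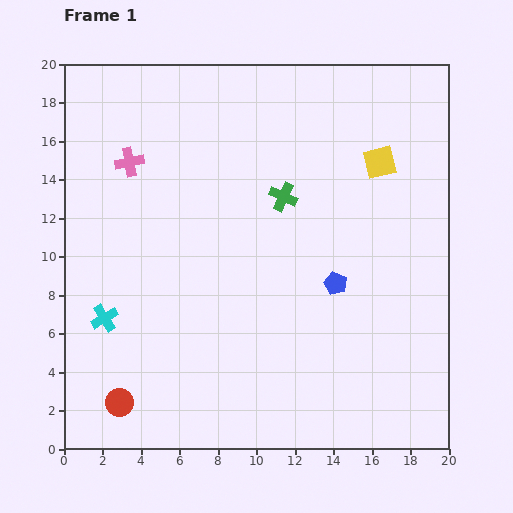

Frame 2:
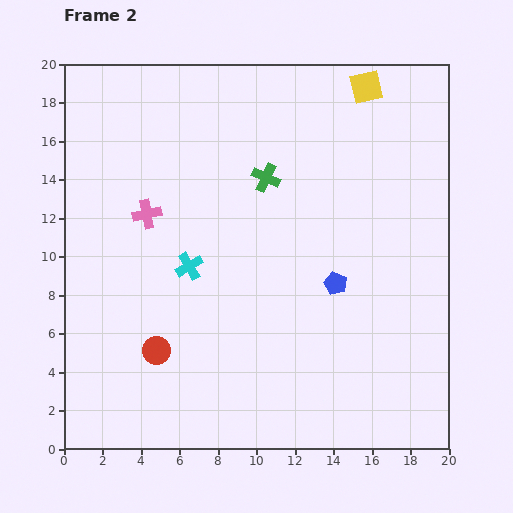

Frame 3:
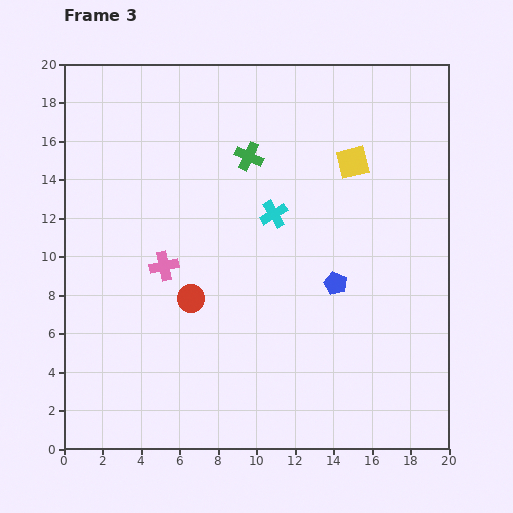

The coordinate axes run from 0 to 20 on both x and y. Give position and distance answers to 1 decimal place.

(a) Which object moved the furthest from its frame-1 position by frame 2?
the cyan cross

(moved 5.2; next 4.0)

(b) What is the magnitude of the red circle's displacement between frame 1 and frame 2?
3.3

The red circle moved from (2.9, 2.4) to (4.8, 5.1), a distance of √(1.9² + 2.7²) ≈ 3.3.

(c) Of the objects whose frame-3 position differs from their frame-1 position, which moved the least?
the yellow square

(moved 1.4)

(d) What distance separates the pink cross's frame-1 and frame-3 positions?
5.7

The pink cross moved from (3.4, 14.9) to (5.2, 9.5), a distance of √(1.8² + 5.4²) ≈ 5.7.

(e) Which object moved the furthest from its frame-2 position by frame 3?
the cyan cross

(moved 5.2; next 4.0)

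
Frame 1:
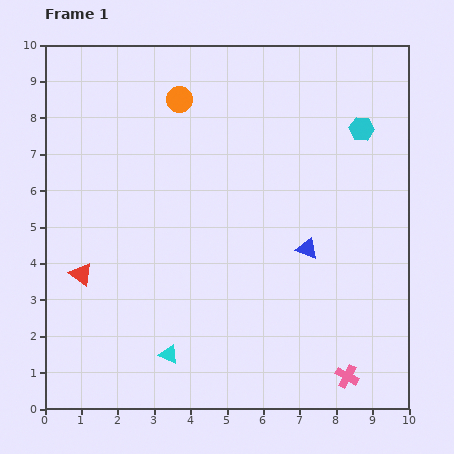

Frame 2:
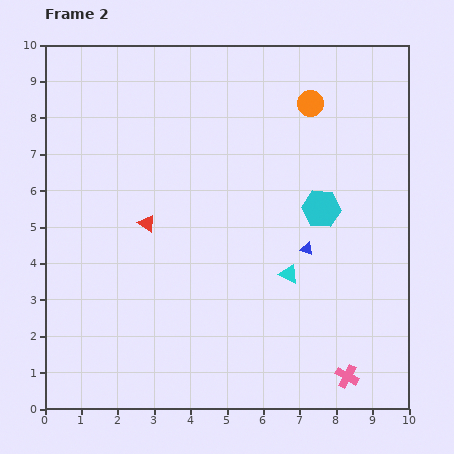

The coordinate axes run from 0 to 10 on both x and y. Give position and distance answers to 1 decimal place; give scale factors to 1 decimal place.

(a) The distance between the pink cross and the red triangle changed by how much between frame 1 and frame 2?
-0.9

Distance in frame 1: 7.8. Distance in frame 2: 6.9.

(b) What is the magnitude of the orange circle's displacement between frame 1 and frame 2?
3.6

The orange circle moved from (3.7, 8.5) to (7.3, 8.4), a distance of √(3.6² + 0.1²) ≈ 3.6.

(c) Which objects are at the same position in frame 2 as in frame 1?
the pink cross, the blue triangle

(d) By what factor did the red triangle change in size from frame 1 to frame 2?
0.7×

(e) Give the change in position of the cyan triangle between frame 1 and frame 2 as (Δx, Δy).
(3.3, 2.2)

The cyan triangle was at (3.4, 1.5) in frame 1 and (6.7, 3.7) in frame 2.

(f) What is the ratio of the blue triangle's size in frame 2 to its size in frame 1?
0.6×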